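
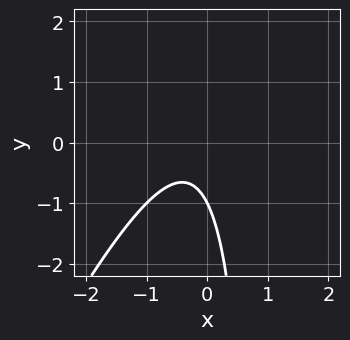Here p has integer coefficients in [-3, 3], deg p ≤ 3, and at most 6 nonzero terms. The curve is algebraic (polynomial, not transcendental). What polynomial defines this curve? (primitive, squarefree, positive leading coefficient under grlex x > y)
2*x^2 - x*y + x + y + 1

The degree is 2 — a generic line meets the curve in up to 2 points.
Observable constraints: it crosses the y-axis at the gridline y = -1; it misses every integer gridline on the x-axis.
Assembling these constraints gives the stated polynomial.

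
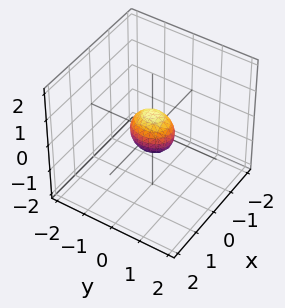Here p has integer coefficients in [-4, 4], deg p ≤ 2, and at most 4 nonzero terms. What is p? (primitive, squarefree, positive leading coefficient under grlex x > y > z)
deg p = 2. A closed, bounded, convex surface; a quadric.
Symmetries: it's symmetric under x → −x, forcing even powers of x; it's symmetric under y → −y, forcing even powers of y; mirror symmetry z ↦ −z ⇒ only even powers of z.
Solving for integer coefficients yields p as stated.

3*x^2 + 2*y^2 + 2*z^2 - 1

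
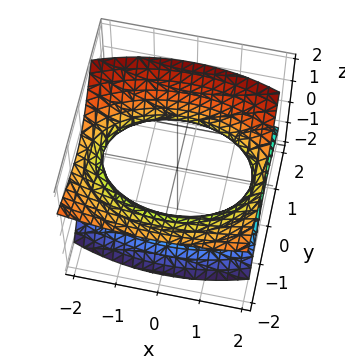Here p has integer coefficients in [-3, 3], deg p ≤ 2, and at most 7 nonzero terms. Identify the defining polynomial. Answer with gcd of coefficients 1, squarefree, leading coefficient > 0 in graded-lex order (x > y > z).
1. deg p = 2.
2. Observable constraints: no z-intercept at any integer in the box.
3. Assembling these constraints gives the stated polynomial.

x^2 + 2*y^2 + 3*y*z - 3*z^2 - 3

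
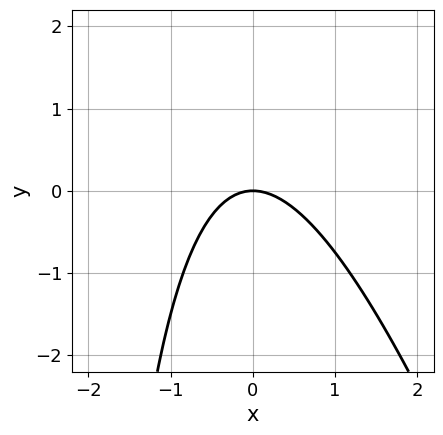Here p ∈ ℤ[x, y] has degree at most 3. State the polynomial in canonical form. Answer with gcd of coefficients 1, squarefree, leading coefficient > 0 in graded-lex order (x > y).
1. deg p = 2.
2. Against the integer gridlines: one y-axis crossing is at y = 0; it crosses the x-axis at the gridline x = 0.
3. These observations pin down the coefficients.

3*x^2 + x*y + 3*y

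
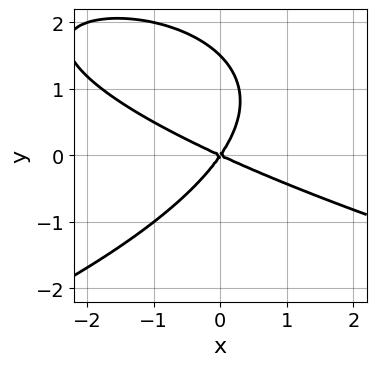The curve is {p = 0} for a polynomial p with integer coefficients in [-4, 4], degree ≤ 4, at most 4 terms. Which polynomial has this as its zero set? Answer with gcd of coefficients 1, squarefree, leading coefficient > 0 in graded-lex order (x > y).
First, degree: no degree-2 curve has this shape, so deg p = 3.
Then, against the integer gridlines: it crosses the x-axis at the gridline x = 0; it crosses the y-axis at the gridline y = 0.
Finally, fitting integer coefficients to these (and the overall shape) gives p.

2*y^3 + 2*x^2 + 3*x*y - 3*y^2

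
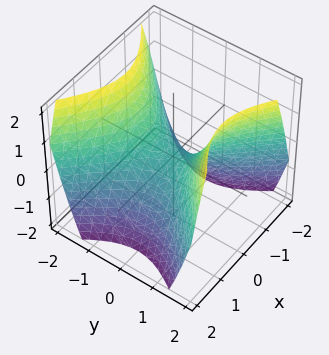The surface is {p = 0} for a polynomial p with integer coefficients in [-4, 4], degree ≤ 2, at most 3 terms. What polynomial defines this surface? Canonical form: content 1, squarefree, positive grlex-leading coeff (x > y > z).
deg p = 2. A hyperbolic paraboloid; a quadric.
Symmetries: the y ↦ −y reflection is a symmetry, so y appears only in even powers; the x ↦ −x reflection is a symmetry, so x appears only in even powers.
Checking where it meets the axes: it crosses the x-axis at the gridline x = 0; it meets the z-axis at z = 0 (among the integer gridlines); one y-axis crossing is at y = 0.
Solving for integer coefficients yields p as stated.

x^2 - y^2 + z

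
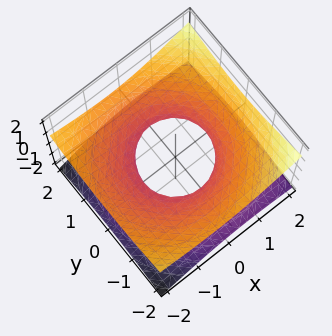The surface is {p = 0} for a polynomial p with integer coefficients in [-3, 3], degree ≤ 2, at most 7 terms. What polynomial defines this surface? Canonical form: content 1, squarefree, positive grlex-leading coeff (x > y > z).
x^2 + x*z + y^2 - 3*z^2 - 1

(a) deg p = 2.
(b) Reading off the gridlines: the x-axis gridline crossings are at x ∈ {-1, 1}; among the integer gridlines, it crosses the y-axis at y ∈ {-1, 1}; the surface avoids every integer z-axis point in the box.
(c) Solving for integer coefficients yields p as stated.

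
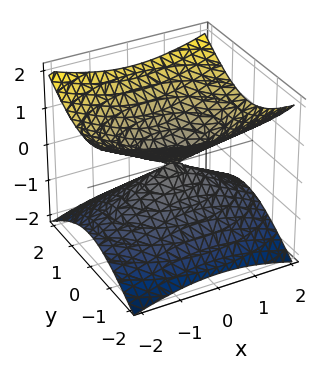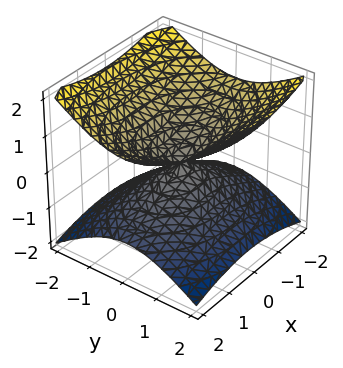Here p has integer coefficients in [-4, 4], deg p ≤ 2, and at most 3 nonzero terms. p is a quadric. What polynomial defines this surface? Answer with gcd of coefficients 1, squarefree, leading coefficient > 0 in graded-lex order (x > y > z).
(a) The degree is 2 — a double cone through the origin; a quadric.
(b) Symmetries: mirror symmetry x ↦ −x ⇒ only even powers of x; the z ↦ −z reflection is a symmetry, so z appears only in even powers; the y ↦ −y reflection is a symmetry, so y appears only in even powers.
(c) Observable constraints: one x-axis crossing is at x = 0; it meets the z-axis at z = 0 (among the integer gridlines); one y-axis crossing is at y = 0.
(d) Assembling these constraints gives the stated polynomial.

x^2 + 2*y^2 - 3*z^2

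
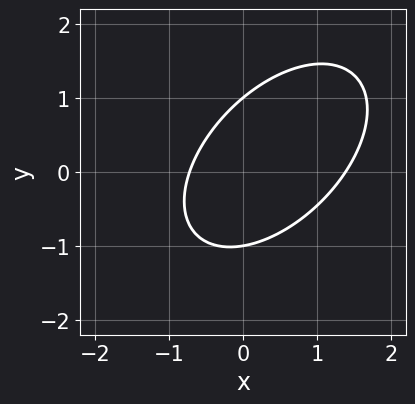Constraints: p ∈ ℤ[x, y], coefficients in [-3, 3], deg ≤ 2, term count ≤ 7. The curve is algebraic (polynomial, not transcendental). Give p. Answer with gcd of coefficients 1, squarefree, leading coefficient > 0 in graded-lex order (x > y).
3*x^2 - 3*x*y + 3*y^2 - 2*x - 3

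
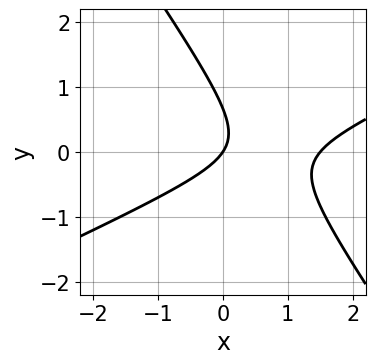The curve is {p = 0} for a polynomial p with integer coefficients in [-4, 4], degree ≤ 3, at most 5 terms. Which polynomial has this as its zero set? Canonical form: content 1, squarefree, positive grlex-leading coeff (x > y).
2*x^2 - 3*x*y - 3*y^2 - 3*x + 2*y

(a) The degree is 2 — no degree-1 curve has this shape.
(b) Against the integer gridlines: it crosses the y-axis at the gridline y = 0; it crosses the x-axis at the gridline x = 0.
(c) Solving for integer coefficients yields p as stated.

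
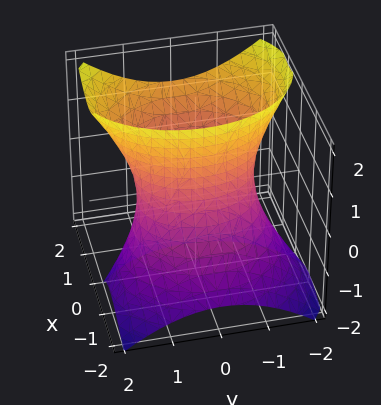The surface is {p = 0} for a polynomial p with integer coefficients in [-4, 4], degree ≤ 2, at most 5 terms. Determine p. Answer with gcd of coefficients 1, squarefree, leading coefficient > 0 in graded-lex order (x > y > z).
First, the degree is 2 — a generic line meets the surface in up to 2 points.
Next, observable constraints: it misses every integer gridline on the z-axis; the x-axis gridline crossings are at x ∈ {-1, 1}.
Finally, assembling these constraints gives the stated polynomial.

3*x^2 - 3*x*z + 2*y^2 - z^2 - 3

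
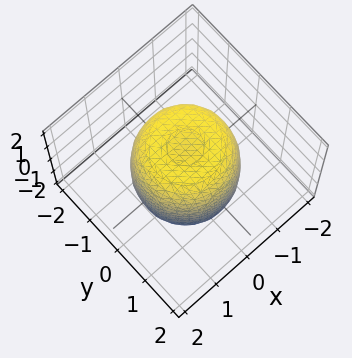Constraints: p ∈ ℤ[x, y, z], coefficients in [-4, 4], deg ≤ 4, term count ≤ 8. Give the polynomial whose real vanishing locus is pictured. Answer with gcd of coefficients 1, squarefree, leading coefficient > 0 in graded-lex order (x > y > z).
The degree is 4 — a generic line meets the surface in up to 4 points.
Symmetries: rotational symmetry about the z-axis ⇒ p depends on x, y only through x² + y².
Against the integer gridlines: a circular section at z = 1 has radius between 1 and 2.
Matching integer coefficients to the picture gives p.

2*x^4 + 4*x^2*y^2 + 2*y^4 - 2*x^2 - 2*y^2 + z^2 - 2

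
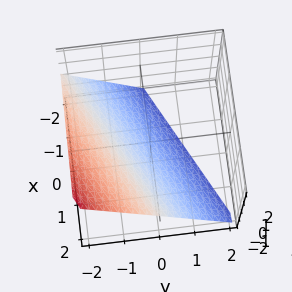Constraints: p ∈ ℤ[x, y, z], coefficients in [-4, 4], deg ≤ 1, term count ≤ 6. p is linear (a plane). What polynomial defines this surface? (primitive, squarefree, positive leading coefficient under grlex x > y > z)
x - 2*y - 2*z - 2

1. The degree is 1 — the surface is flat (a plane).
2. Observable constraints: one x-axis crossing is at x = 2; one y-axis crossing is at y = -1.
3. Fitting integer coefficients to these (and the overall shape) gives p. Check: (0, 0, -1) on the z-axis lies on the surface, and p(0, 0, -1) = 0. ✓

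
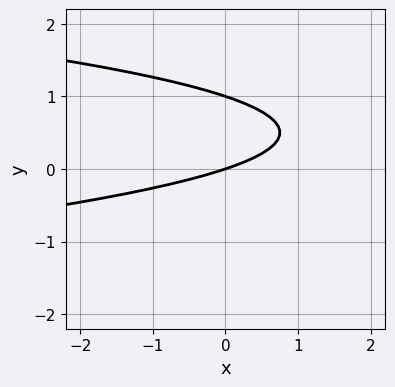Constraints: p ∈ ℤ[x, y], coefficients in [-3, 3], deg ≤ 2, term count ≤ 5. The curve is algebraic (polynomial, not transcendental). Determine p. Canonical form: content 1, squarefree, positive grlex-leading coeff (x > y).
3*y^2 + x - 3*y

1. Degree: a generic line meets the curve in up to 2 points, so deg p = 2.
2. Reading off the gridlines: the y-axis gridline crossings are at y ∈ {0, 1}; it crosses the x-axis at the gridline x = 0.
3. Together with the visible shape, these determine p as stated.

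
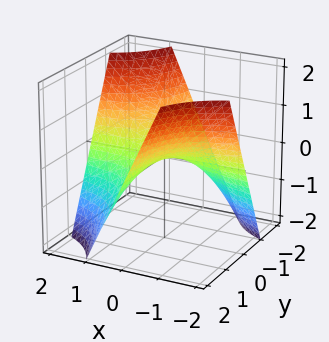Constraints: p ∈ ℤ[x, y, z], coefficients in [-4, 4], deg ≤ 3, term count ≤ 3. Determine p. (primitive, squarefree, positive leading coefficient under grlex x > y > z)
The degree is 2 — a hyperbolic paraboloid; a quadric.
Against the integer gridlines: the visible x-axis segment lies entirely on the surface; every point of the y-axis in the box is on the surface.
Putting this together gives p.

x*y + z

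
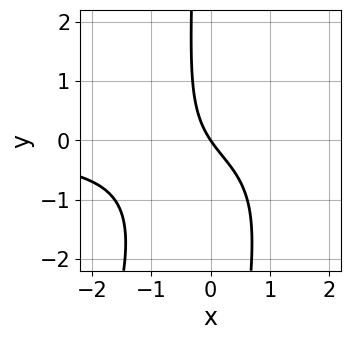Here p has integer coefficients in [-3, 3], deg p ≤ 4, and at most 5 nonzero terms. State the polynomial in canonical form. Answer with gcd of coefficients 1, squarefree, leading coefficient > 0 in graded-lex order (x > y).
2*x^2*y - x*y^2 - 2*x*y - 3*x - 2*y

(a) deg p = 3. A generic line meets the curve in up to 3 points.
(b) Checking where it meets the axes: it crosses the x-axis at the gridline x = 0; one y-axis crossing is at y = 0.
(c) Fitting integer coefficients to these (and the overall shape) gives p.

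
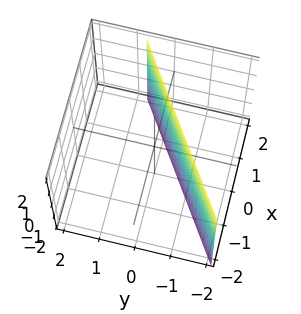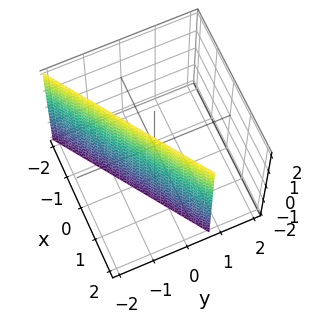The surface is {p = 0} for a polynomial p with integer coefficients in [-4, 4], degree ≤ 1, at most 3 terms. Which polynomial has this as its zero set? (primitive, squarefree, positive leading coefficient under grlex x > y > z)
1. The degree is 1 — every cross-section is a straight line — this is a plane.
2. Observable constraints: it crosses the x-axis at the gridline x = 1; no z-intercept at any integer in the box.
3. The integer polynomial consistent with all of this is the stated p.

2*x - 3*y - 2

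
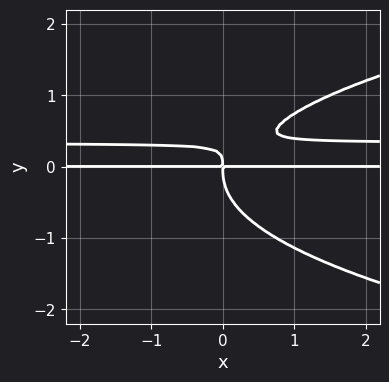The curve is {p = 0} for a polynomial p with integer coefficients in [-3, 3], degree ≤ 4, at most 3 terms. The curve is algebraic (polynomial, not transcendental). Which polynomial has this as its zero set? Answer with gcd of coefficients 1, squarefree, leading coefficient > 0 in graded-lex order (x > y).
3*y^4 - 3*x*y^2 + x*y

The degree is 4 — the shape is more complex than any degree-3 curve.
From the axis intercepts and sections: the visible x-axis segment lies entirely on the curve.
These observations pin down the coefficients.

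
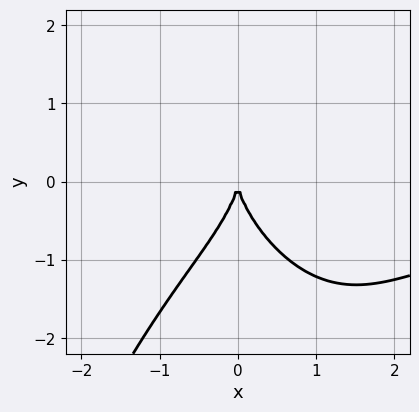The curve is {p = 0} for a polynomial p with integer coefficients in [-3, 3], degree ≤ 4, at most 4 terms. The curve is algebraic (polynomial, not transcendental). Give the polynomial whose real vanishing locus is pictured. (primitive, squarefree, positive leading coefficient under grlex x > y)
1. deg p = 4. The shape is more complex than any degree-3 curve.
2. Reading off the gridlines: it crosses the y-axis at the gridline y = 0; one x-axis crossing is at x = 0.
3. Matching integer coefficients to the picture gives p.

x^3*y + y^3 + 3*x^2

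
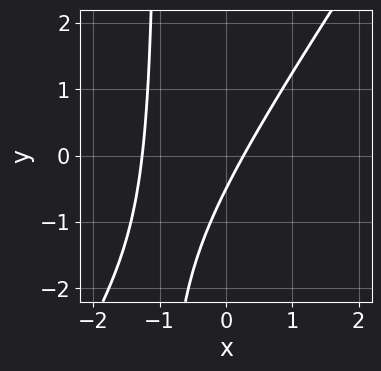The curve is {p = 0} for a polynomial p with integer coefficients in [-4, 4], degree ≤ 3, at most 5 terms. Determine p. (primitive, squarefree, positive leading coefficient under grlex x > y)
1. deg p = 2. No degree-1 curve has this shape.
2. Putting this together gives p.

3*x^2 - 2*x*y + 3*x - 2*y - 1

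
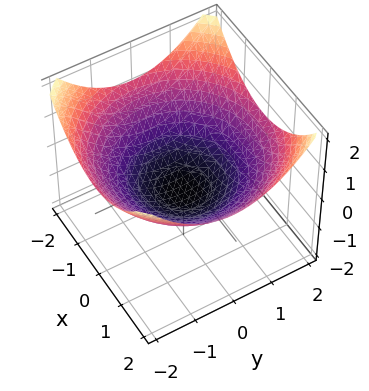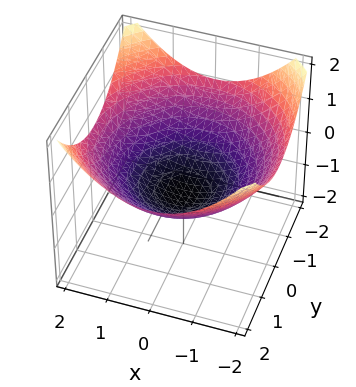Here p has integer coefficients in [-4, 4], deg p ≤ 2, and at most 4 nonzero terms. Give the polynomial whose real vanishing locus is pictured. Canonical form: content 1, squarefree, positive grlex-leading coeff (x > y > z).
x^2 + y^2 - 3*z - 2

1. deg p = 2. A generic line meets the surface in up to 2 points.
2. Symmetries: rotational symmetry about the z-axis ⇒ p depends on x, y only through x² + y².
3. Against the integer gridlines: a circular section at z = 0 has radius between 1 and 2.
4. Matching integer coefficients to the picture gives p.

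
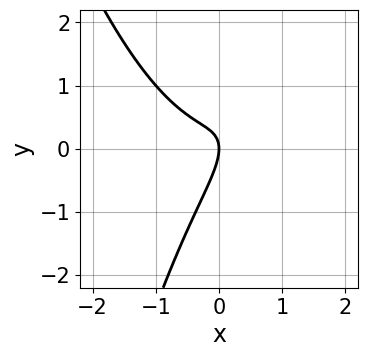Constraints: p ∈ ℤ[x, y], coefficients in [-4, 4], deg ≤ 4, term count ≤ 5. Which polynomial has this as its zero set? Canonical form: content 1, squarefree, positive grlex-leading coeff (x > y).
3*x^3 - 3*x*y + 2*y^2 + 2*x

1. deg p = 3. The shape is more complex than any degree-2 curve.
2. Observable constraints: it meets the y-axis at y = 0 (among the integer gridlines); it crosses the x-axis at the gridline x = 0.
3. Solving for integer coefficients yields p as stated.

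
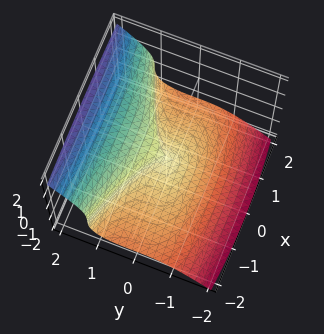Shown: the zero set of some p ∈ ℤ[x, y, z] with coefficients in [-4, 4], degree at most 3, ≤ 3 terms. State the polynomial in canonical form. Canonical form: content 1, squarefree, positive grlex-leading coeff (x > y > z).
3*y^3 - 3*z^3 - x^2

First, degree: a generic line meets the surface in up to 3 points, so deg p = 3.
Then, from the axis intercepts and sections: one x-axis crossing is at x = 0; it meets the z-axis at z = 0 (among the integer gridlines); it meets the y-axis at y = 0 (among the integer gridlines).
Finally, these observations pin down the coefficients.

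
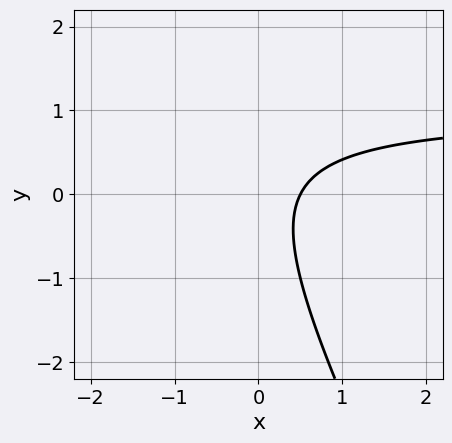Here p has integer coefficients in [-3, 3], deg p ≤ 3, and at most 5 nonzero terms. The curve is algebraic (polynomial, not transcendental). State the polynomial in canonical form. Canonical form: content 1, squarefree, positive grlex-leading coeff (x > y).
2*x*y + y^2 - 2*x + 1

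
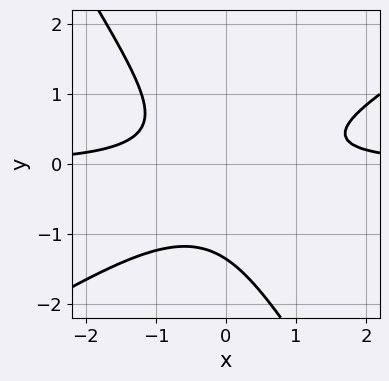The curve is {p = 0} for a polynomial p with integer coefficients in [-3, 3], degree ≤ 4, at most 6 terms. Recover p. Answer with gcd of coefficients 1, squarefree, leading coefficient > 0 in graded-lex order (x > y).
3*x^2*y - 3*x*y^2 - 3*y^3 - 3*y^2 - 2

(a) Degree: a generic line meets the curve in up to 3 points, so deg p = 3.
(b) Against the integer gridlines: no x-intercept at any integer in the box.
(c) The integer polynomial consistent with all of this is the stated p.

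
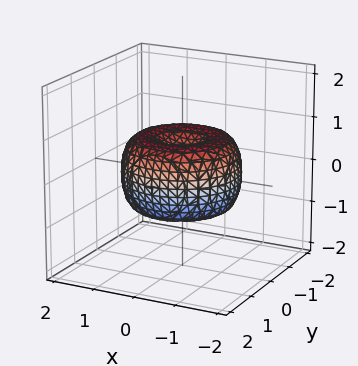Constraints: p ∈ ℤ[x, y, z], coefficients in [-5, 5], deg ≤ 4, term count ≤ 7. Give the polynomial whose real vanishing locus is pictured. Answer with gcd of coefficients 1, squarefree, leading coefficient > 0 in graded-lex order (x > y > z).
1. Degree: the shape is more complex than any degree-3 surface, so deg p = 4.
2. By symmetry, the surface is invariant under rotation about z: p = q(x² + y², z).
3. Checking where it meets the axes: a circular section at z = 0 has radius between 1 and 2.
4. Matching integer coefficients to the picture gives p.

2*x^4 + 4*x^2*y^2 + 2*y^4 - 3*x^2 - 3*y^2 + 3*z^2 - 1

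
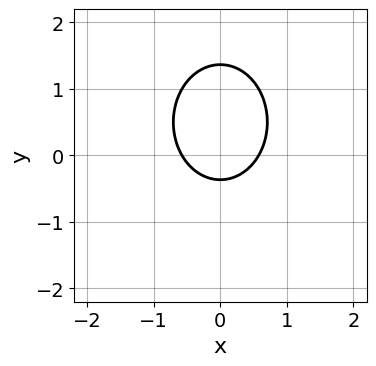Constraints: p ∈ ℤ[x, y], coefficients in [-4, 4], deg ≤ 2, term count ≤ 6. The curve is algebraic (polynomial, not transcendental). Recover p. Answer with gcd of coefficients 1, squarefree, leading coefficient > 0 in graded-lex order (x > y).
3*x^2 + 2*y^2 - 2*y - 1

First, deg p = 2. The shape is more complex than any degree-1 curve.
Then, symmetries: the x ↦ −x reflection is a symmetry, so x appears only in even powers.
Finally, assembling these constraints gives the stated polynomial.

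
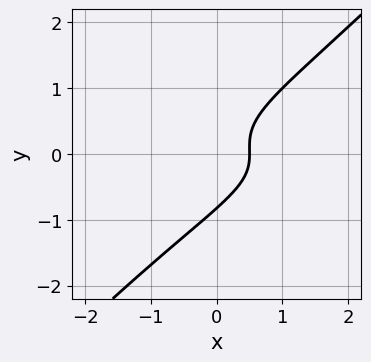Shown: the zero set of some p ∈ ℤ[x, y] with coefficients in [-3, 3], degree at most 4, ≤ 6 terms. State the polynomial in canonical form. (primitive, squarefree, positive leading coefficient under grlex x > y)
First, degree: a generic line meets the curve in up to 3 points, so deg p = 3.
Finally, putting this together gives p.

3*x*y^2 - 3*y^3 - y^2 + 2*x - 1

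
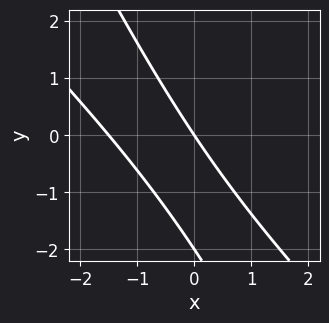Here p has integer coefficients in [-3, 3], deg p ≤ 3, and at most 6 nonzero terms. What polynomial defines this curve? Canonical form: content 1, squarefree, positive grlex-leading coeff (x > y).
First, deg p = 2.
Next, against the integer gridlines: it meets the x-axis at x = 0 (among the integer gridlines); among the integer gridlines, it crosses the y-axis at y ∈ {-2, 0}.
Finally, fitting integer coefficients to these (and the overall shape) gives p.

2*x^2 + 3*x*y + y^2 + 3*x + 2*y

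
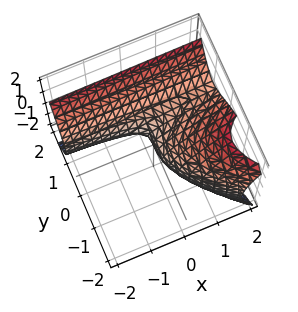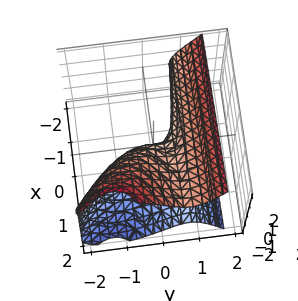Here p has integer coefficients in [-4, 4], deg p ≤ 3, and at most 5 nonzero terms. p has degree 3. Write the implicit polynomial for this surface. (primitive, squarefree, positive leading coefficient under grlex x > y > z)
deg p = 3.
Observable constraints: it crosses the x-axis at the gridline x = 0; it crosses the y-axis at the gridline y = 0; it meets the z-axis at z = 0 (among the integer gridlines).
These observations pin down the coefficients.

x*y^2 + 2*y^3 - 3*x*y - 2*z^2 + 2*x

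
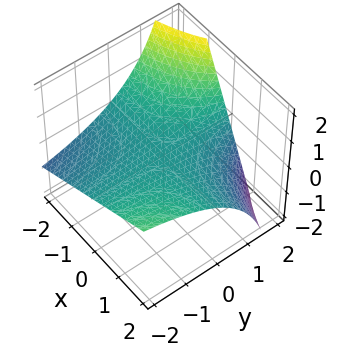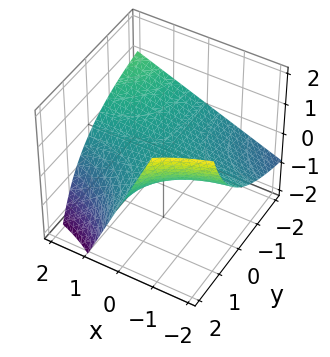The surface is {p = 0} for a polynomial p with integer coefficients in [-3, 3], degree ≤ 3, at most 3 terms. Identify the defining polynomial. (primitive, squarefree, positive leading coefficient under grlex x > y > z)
x*y - y*z + 3*z

First, the degree is 2 — the shape is more complex than any degree-1 surface.
Then, against the integer gridlines: one z-axis crossing is at z = 0; the visible y-axis segment lies entirely on the surface; the visible x-axis segment lies entirely on the surface.
Finally, fitting integer coefficients to these (and the overall shape) gives p.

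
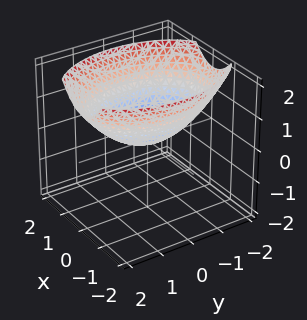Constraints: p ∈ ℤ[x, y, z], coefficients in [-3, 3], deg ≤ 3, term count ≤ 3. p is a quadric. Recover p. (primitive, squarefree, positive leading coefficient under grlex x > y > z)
First, the degree is 2 — a paraboloid; a quadric.
Then, symmetries: mirror symmetry x ↦ −x ⇒ only even powers of x; it's symmetric under y → −y, forcing even powers of y.
Next, from the axis intercepts and sections: it crosses the z-axis at the gridline z = 0; one x-axis crossing is at x = 0; it meets the y-axis at y = 0 (among the integer gridlines).
Finally, assembling these constraints gives the stated polynomial.

2*x^2 + y^2 - 3*z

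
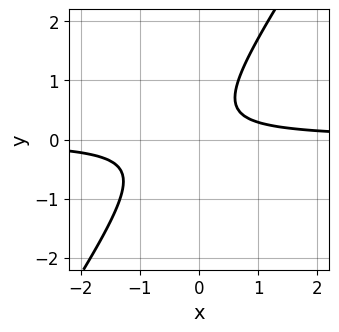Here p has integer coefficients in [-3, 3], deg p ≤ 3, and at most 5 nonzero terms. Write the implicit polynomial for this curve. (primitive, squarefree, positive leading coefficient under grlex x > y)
3*x*y - 2*y^2 + y - 1

1. deg p = 2. No degree-1 curve has this shape.
2. From the visible intercepts: it misses every integer gridline on the x-axis; it misses every integer gridline on the y-axis.
3. Putting this together gives p.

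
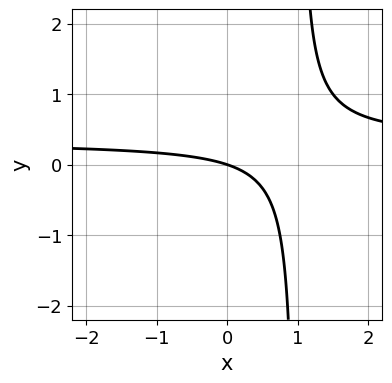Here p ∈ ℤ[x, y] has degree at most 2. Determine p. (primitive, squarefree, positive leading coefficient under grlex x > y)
3*x*y - x - 3*y

First, deg p = 2. A generic line meets the curve in up to 2 points.
Then, from the axis intercepts and sections: it meets the y-axis at y = 0 (among the integer gridlines); it meets the x-axis at x = 0 (among the integer gridlines).
Finally, these observations pin down the coefficients.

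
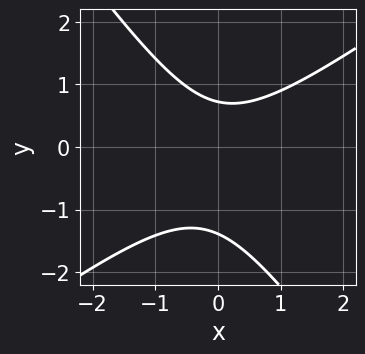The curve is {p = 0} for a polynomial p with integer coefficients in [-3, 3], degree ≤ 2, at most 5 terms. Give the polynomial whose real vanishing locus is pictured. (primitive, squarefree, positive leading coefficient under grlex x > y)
3*x^2 - 2*x*y - 3*y^2 - 2*y + 3

1. The degree is 2 — the shape is more complex than any degree-1 curve.
2. From the visible intercepts: it misses every integer gridline on the x-axis.
3. Together with the visible shape, these determine p as stated.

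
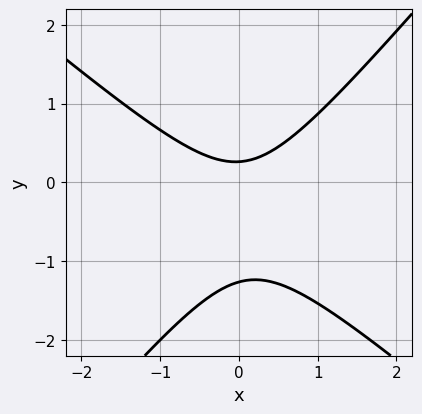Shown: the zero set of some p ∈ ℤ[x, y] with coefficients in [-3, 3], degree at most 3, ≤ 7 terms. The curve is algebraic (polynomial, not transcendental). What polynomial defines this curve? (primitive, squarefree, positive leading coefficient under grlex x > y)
1. The degree is 2 — a generic line meets the curve in up to 2 points.
2. From the visible intercepts: no x-intercept at any integer in the box.
3. Assembling these constraints gives the stated polynomial.

3*x^2 + x*y - 3*y^2 - 3*y + 1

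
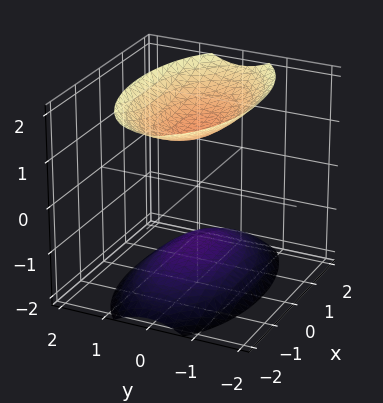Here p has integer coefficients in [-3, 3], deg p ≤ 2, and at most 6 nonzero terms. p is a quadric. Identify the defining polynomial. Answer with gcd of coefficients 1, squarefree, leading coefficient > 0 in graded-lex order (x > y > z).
x^2 + 3*y^2 - 2*z^2 + 3

1. I count 2 distinct pieces.
2. deg p = 2.
3. Symmetries: the z ↦ −z reflection is a symmetry, so z appears only in even powers; it's symmetric under y → −y, forcing even powers of y; the x ↦ −x reflection is a symmetry, so x appears only in even powers.
4. Observable constraints: no y-intercept at any integer in the box; no x-intercept at any integer in the box.
5. Matching integer coefficients to the picture gives p.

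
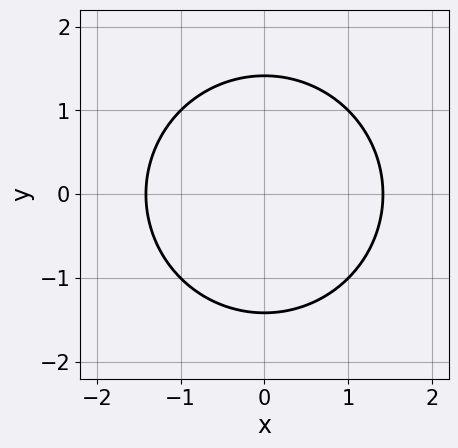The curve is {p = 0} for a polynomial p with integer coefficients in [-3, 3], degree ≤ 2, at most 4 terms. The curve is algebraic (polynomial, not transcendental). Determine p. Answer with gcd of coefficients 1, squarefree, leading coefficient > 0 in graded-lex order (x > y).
x^2 + y^2 - 2

1. Degree: a generic line meets the curve in up to 2 points, so deg p = 2.
2. Symmetries: the y ↦ −y reflection is a symmetry, so y appears only in even powers; it's symmetric under x → −x, forcing even powers of x.
3. Solving for integer coefficients yields p as stated.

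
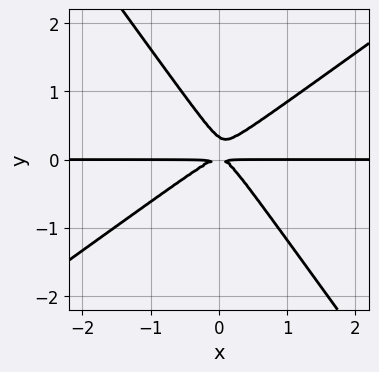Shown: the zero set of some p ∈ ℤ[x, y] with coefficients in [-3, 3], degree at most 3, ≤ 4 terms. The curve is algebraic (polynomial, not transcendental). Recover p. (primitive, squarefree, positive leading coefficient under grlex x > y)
3*x^2*y - 2*x*y^2 - 3*y^3 + y^2

(a) Degree: the shape is more complex than any degree-2 curve, so deg p = 3.
(b) Observable constraints: the visible x-axis segment lies entirely on the curve.
(c) Fitting integer coefficients to these (and the overall shape) gives p.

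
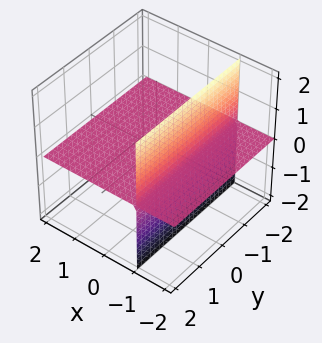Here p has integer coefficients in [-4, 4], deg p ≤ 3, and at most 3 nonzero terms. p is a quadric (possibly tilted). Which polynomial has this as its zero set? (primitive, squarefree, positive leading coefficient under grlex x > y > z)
1. The picture has 2 separate pieces.
2. The degree is 2 — a generic line meets the surface in up to 2 points.
3. Observable constraints: every point of the y-axis in the box is on the surface; the visible x-axis segment lies entirely on the surface.
4. Solving for integer coefficients yields p as stated.

x*z + z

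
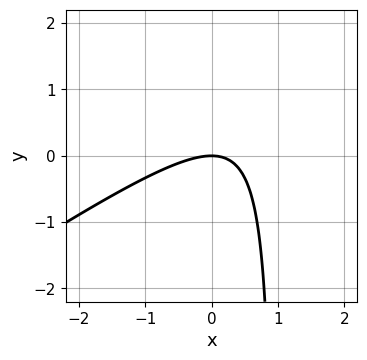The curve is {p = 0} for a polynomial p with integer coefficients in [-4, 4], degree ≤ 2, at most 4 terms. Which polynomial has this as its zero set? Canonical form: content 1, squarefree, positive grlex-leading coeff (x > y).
2*x^2 - 3*x*y + 3*y

1. The degree is 2 — no degree-1 curve has this shape.
2. Reading off the gridlines: it crosses the x-axis at the gridline x = 0; it meets the y-axis at y = 0 (among the integer gridlines).
3. Together with the visible shape, these determine p as stated.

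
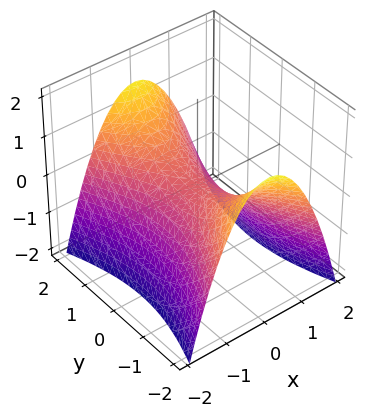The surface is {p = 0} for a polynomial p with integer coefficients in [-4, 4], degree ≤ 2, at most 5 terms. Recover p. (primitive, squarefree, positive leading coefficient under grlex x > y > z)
3*x^2 - y^2 + 3*z

1. deg p = 2. A hyperbolic paraboloid; a quadric.
2. Symmetries: mirror symmetry y ↦ −y ⇒ only even powers of y; mirror symmetry x ↦ −x ⇒ only even powers of x.
3. From the visible intercepts: it crosses the y-axis at the gridline y = 0; it meets the x-axis at x = 0 (among the integer gridlines); it crosses the z-axis at the gridline z = 0.
4. The integer polynomial consistent with all of this is the stated p.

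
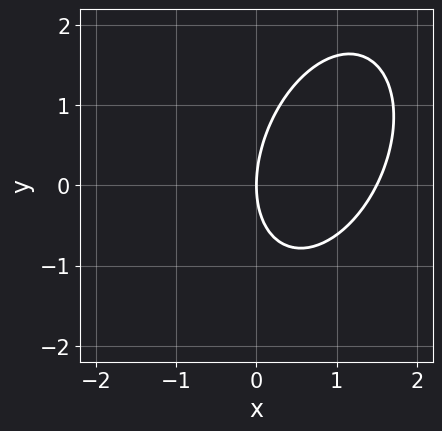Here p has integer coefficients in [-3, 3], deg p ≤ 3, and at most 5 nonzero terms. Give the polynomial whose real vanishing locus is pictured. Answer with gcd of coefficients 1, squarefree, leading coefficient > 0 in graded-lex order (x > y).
2*x^2 - x*y + y^2 - 3*x

(a) Degree: a generic line meets the curve in up to 2 points, so deg p = 2.
(b) Against the integer gridlines: it crosses the x-axis at the gridline x = 0; it meets the y-axis at y = 0 (among the integer gridlines).
(c) Matching integer coefficients to the picture gives p.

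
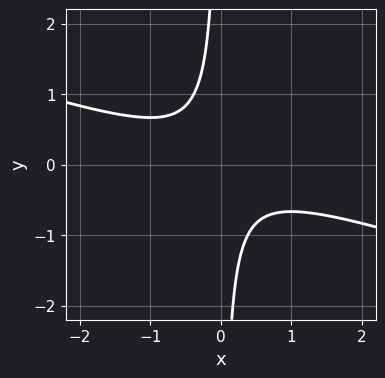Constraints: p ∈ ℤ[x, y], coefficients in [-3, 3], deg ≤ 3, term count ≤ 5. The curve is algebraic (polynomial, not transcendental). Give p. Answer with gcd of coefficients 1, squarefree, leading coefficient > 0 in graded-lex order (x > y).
1. Degree: no degree-1 curve has this shape, so deg p = 2.
2. Against the integer gridlines: the curve avoids every integer x-axis point in the box; the curve avoids every integer y-axis point in the box.
3. The integer polynomial consistent with all of this is the stated p.

x^2 + 3*x*y + 1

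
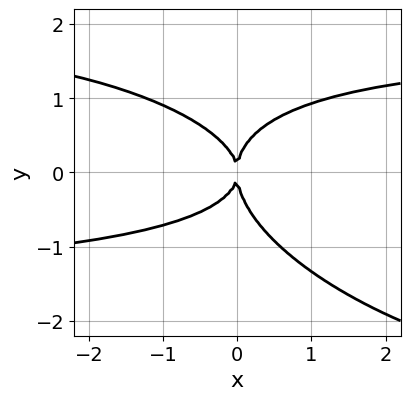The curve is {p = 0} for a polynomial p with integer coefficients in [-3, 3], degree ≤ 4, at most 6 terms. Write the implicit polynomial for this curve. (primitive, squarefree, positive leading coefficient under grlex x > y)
(a) Degree: a generic line meets the curve in up to 4 points, so deg p = 4.
(b) Reading off the gridlines: it meets the x-axis at x = 0 (among the integer gridlines); one y-axis crossing is at y = 0.
(c) Together with the visible shape, these determine p as stated.

x^2*y^2 + 2*x*y^3 + 3*y^4 - 2*x*y^2 - 3*x^2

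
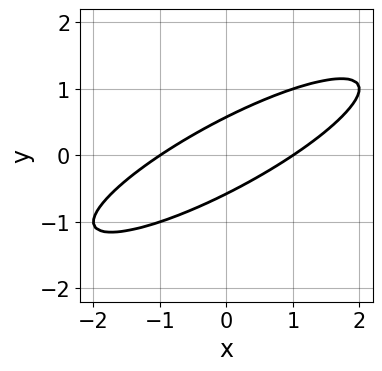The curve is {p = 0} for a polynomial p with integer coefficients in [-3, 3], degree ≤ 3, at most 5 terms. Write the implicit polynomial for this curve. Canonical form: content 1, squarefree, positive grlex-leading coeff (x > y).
First, the degree is 2 — the shape is more complex than any degree-1 curve.
Next, against the integer gridlines: the x-axis gridline crossings are at x ∈ {-1, 1}.
Finally, these observations pin down the coefficients.

x^2 - 3*x*y + 3*y^2 - 1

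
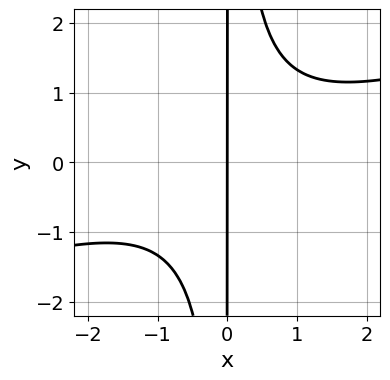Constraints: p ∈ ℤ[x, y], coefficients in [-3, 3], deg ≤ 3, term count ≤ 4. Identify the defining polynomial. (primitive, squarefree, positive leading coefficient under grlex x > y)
x^3 - 3*x^2*y + 3*x

deg p = 3. A generic line meets the curve in up to 3 points.
Against the integer gridlines: every point of the y-axis in the box is on the curve; one x-axis crossing is at x = 0.
Putting this together gives p.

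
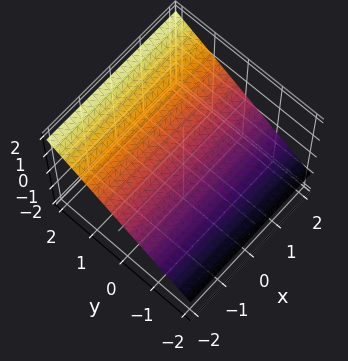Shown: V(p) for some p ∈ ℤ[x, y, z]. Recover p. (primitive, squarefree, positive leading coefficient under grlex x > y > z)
First, deg p = 1.
Then, from the visible intercepts: one y-axis crossing is at y = -1; the surface avoids every integer x-axis point in the box.
Finally, together with the visible shape, these determine p as stated.

2*y - 3*z + 2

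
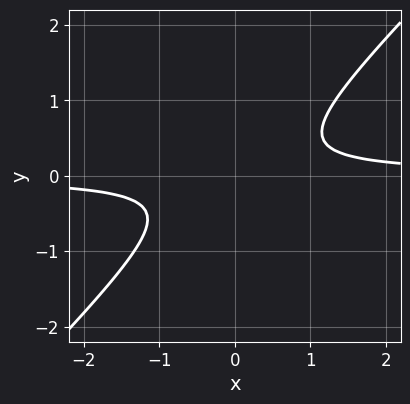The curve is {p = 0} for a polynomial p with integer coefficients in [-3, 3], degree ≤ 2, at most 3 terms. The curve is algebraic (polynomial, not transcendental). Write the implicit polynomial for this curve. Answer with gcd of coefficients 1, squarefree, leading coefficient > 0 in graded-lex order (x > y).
1. The degree is 2 — a generic line meets the curve in up to 2 points.
2. Against the integer gridlines: the curve avoids every integer x-axis point in the box; the curve avoids every integer y-axis point in the box.
3. These observations pin down the coefficients.

3*x*y - 3*y^2 - 1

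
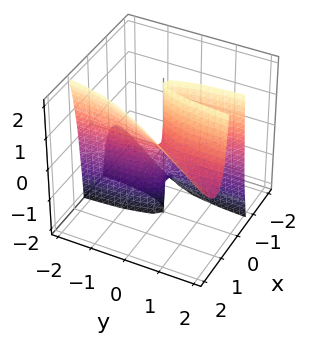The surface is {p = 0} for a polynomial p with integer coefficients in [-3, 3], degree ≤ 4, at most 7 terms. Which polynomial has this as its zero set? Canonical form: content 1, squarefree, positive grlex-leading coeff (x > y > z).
(a) The degree is 3 — the shape is more complex than any degree-2 surface.
(b) Against the integer gridlines: the visible z-axis segment lies entirely on the surface; it crosses the y-axis at the gridline y = 0; one x-axis crossing is at x = 0.
(c) These observations pin down the coefficients.

3*x^3 - 2*x^2*y - 2*x^2*z - x^2 + y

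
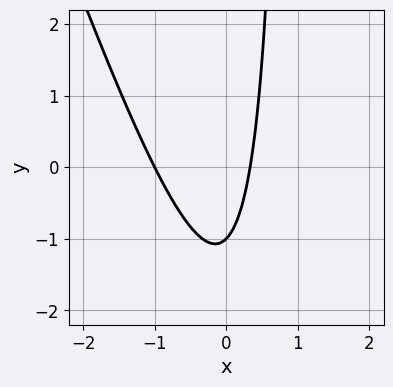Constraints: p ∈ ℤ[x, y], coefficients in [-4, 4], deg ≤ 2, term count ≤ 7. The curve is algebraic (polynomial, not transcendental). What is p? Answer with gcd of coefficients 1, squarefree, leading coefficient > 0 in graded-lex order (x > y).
3*x^2 + x*y + 2*x - y - 1

(a) deg p = 2. A generic line meets the curve in up to 2 points.
(b) Observable constraints: one x-axis crossing is at x = -1; it crosses the y-axis at the gridline y = -1.
(c) Putting this together gives p.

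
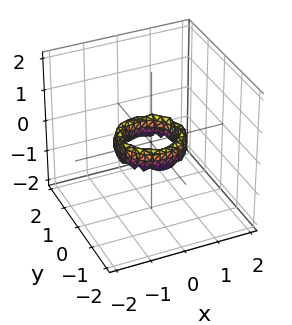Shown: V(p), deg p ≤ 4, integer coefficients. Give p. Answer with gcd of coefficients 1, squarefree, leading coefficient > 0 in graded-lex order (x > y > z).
2*x^4 + 4*x^2*y^2 + 2*y^4 - 3*x^2 - 3*y^2 + z^2 + 1

(a) Degree: no degree-3 surface has this shape, so deg p = 4.
(b) By symmetry, the z-axis is an axis of rotation, so x and y enter only as x² + y².
(c) Against the integer gridlines: the surface avoids every integer z-axis point in the box; among the integer gridlines, it crosses the x-axis at x ∈ {-1, 1}.
(d) These observations pin down the coefficients. Check: (0, 1, 0) on the y-axis lies on the surface, and p(0, 1, 0) = 0. ✓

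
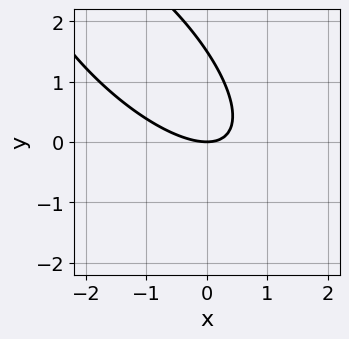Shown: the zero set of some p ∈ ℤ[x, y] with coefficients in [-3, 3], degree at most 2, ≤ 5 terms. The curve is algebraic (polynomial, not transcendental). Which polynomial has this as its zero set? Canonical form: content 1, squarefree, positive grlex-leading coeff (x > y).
2*x^2 + 3*x*y + 2*y^2 - 3*y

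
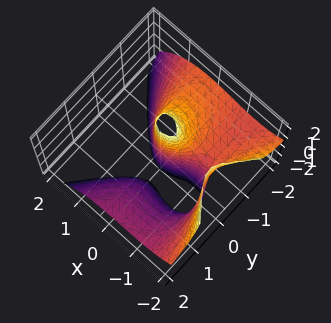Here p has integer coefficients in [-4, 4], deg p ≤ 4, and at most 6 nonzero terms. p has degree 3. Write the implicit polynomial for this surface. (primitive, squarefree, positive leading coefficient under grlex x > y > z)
2*x^3 + 3*y^2*z + 3*x^2 + x*y + 3*y

Degree: no degree-2 surface has this shape, so deg p = 3.
From the axis intercepts and sections: the visible z-axis segment lies entirely on the surface; it crosses the y-axis at the gridline y = 0; one x-axis crossing is at x = 0.
The integer polynomial consistent with all of this is the stated p.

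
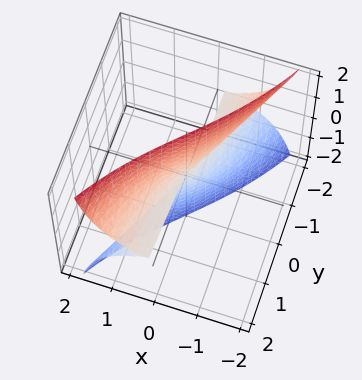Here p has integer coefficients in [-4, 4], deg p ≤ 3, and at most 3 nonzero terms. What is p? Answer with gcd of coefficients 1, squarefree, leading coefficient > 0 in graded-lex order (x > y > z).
First, the degree is 3 — a generic line meets the surface in up to 3 points.
Then, checking where it meets the axes: the visible y-axis segment lies entirely on the surface; every point of the z-axis in the box is on the surface; it meets the x-axis at x = 0 (among the integer gridlines).
Finally, together with the visible shape, these determine p as stated.

x^3 + 3*x*z^2 - 3*y*z^2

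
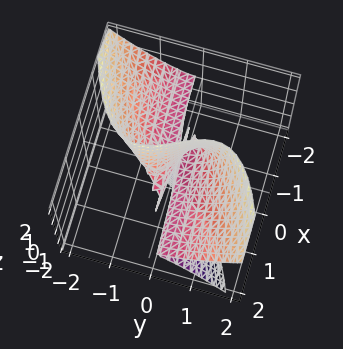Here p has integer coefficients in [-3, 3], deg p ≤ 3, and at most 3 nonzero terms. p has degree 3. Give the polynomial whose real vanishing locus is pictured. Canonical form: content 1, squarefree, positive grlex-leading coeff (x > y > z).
x*z^2 - y^3 + y*z

1. deg p = 3.
2. Checking where it meets the axes: the visible x-axis segment lies entirely on the surface; one y-axis crossing is at y = 0.
3. Assembling these constraints gives the stated polynomial.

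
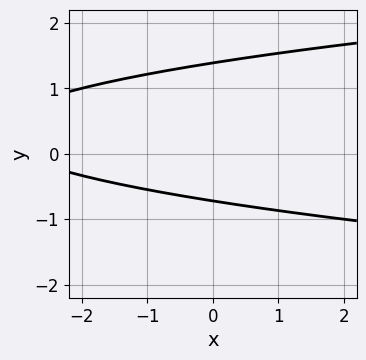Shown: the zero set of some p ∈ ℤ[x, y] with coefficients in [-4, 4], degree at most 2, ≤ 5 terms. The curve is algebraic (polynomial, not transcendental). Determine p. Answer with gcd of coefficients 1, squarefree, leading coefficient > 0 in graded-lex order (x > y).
First, degree: a generic line meets the curve in up to 2 points, so deg p = 2.
Then, reading off the gridlines: it misses every integer gridline on the x-axis.
Finally, assembling these constraints gives the stated polynomial.

3*y^2 - x - 2*y - 3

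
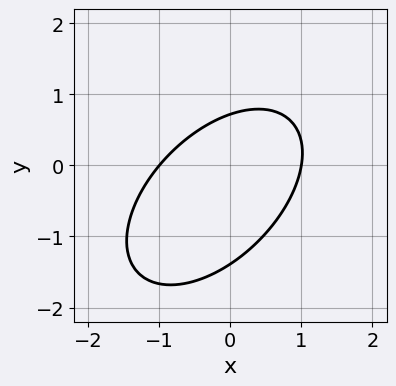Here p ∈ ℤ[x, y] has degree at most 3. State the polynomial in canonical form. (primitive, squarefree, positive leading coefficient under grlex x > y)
3*x^2 - 3*x*y + 3*y^2 + 2*y - 3

First, deg p = 2.
Next, checking where it meets the axes: the x-axis gridline crossings are at x ∈ {-1, 1}.
Finally, the integer polynomial consistent with all of this is the stated p.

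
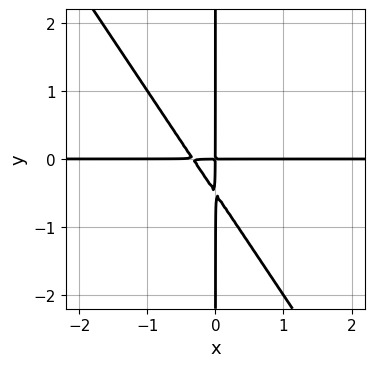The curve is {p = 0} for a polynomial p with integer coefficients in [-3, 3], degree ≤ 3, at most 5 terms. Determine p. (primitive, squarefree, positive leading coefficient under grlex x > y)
3*x^2*y + 2*x*y^2 + x*y

deg p = 3. The shape is more complex than any degree-2 curve.
Observable constraints: every point of the y-axis in the box is on the curve; the visible x-axis segment lies entirely on the curve.
Putting this together gives p.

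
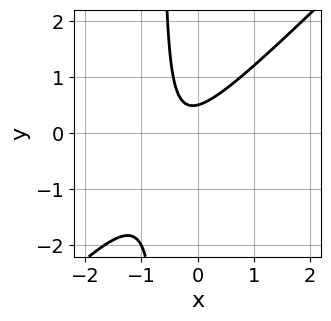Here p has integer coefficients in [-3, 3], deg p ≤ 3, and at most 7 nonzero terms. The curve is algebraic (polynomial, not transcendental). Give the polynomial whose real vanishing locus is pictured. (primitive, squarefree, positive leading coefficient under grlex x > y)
3*x^2 - 3*x*y + 2*x - 2*y + 1

(a) The degree is 2 — a generic line meets the curve in up to 2 points.
(b) Reading off the gridlines: it misses every integer gridline on the x-axis.
(c) Fitting integer coefficients to these (and the overall shape) gives p.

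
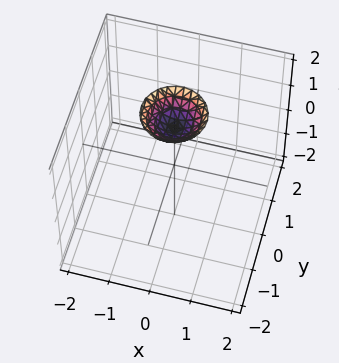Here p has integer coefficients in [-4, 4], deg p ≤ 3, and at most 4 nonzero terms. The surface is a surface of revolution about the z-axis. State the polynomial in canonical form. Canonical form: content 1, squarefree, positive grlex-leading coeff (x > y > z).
First, the degree is 2 — a generic line meets the surface in up to 2 points.
Then, symmetries: the surface is invariant under rotation about z: p = q(x² + y², z).
Next, from the axis intercepts and sections: a circular section at z = 2 has radius between 0 and 1; the surface avoids every integer x-axis point in the box.
Finally, solving for integer coefficients yields p as stated.

2*x^2 + 2*y^2 - 2*z + 3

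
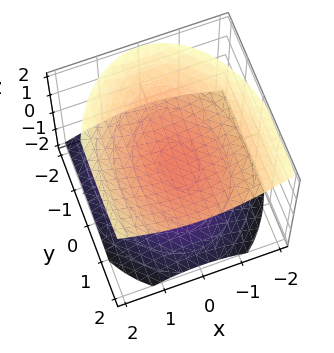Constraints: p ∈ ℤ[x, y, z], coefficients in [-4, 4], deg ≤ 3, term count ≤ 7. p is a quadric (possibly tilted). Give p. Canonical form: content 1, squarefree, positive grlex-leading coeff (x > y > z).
2*x^2 + y^2 - y*z - 3*z^2 + 3

First, there are 2 components. They look like related sheets of one shape, so recover p as a whole.
Next, degree: no degree-1 surface has this shape, so deg p = 2.
Next, checking where it meets the axes: among the integer gridlines, it crosses the z-axis at z ∈ {-1, 1}; no y-intercept at any integer in the box.
Finally, assembling these constraints gives the stated polynomial.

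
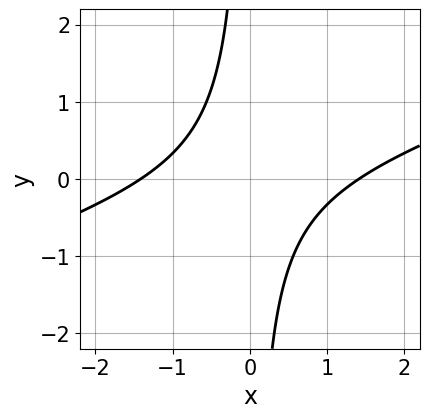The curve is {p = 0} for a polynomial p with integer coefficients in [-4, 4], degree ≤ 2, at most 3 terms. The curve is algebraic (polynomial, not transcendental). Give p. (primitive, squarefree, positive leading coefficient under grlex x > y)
x^2 - 3*x*y - 2

First, degree: no degree-1 curve has this shape, so deg p = 2.
Then, checking where it meets the axes: it misses every integer gridline on the y-axis.
Finally, matching integer coefficients to the picture gives p.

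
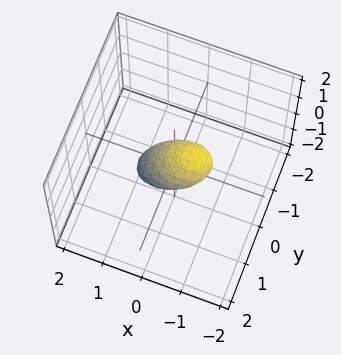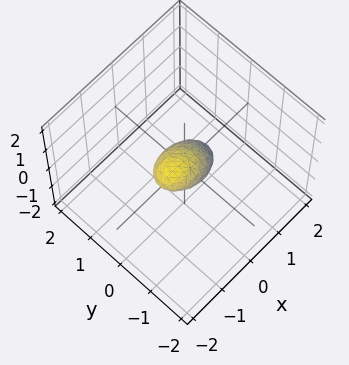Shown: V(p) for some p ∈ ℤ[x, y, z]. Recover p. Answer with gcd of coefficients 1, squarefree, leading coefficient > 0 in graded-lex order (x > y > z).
First, the degree is 2 — a generic line meets the surface in up to 2 points.
Finally, solving for integer coefficients yields p as stated.

2*x^2 + 3*x*z + 3*y^2 + y*z + 3*z^2 - 1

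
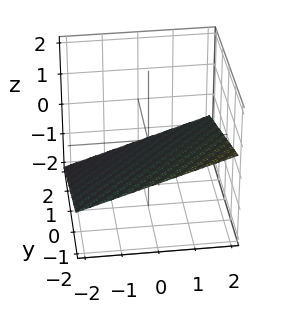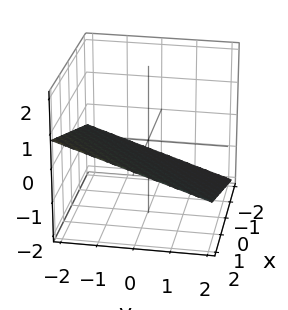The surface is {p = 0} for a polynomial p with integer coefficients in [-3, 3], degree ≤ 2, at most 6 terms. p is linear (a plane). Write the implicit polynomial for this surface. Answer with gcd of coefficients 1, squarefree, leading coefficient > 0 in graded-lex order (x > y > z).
1. The degree is 1 — every cross-section is a straight line — this is a plane.
2. Reading off the gridlines: it meets the x-axis at x = 2 (among the integer gridlines); it meets the y-axis at y = -2 (among the integer gridlines).
3. Fitting integer coefficients to these (and the overall shape) gives p.

x - y - 3*z - 2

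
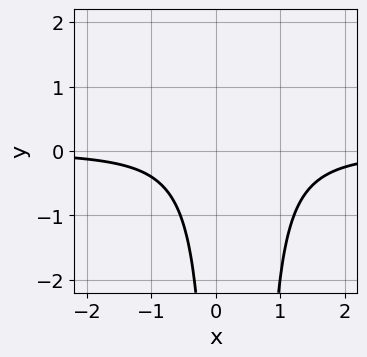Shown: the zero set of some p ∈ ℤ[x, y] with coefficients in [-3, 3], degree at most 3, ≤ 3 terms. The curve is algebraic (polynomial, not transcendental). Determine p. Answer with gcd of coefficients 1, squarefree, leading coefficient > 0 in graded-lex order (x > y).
3*x^2*y - 2*x*y + 2

Degree: a generic line meets the curve in up to 3 points, so deg p = 3.
Against the integer gridlines: it misses every integer gridline on the x-axis; the curve avoids every integer y-axis point in the box.
Fitting integer coefficients to these (and the overall shape) gives p.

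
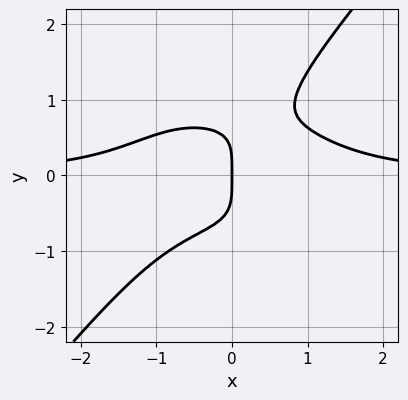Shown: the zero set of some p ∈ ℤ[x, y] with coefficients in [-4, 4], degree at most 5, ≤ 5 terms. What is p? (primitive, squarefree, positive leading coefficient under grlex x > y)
2*x^3*y + x*y^3 - 2*y^4 + 2*x*y^2 - 2*x

deg p = 4. No degree-3 curve has this shape.
From the axis intercepts and sections: it meets the x-axis at x = 0 (among the integer gridlines); it meets the y-axis at y = 0 (among the integer gridlines).
Putting this together gives p.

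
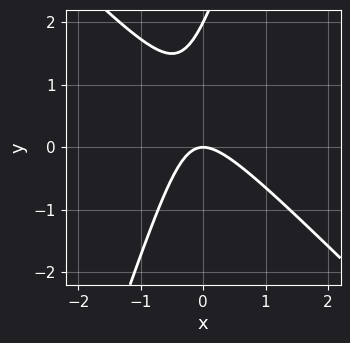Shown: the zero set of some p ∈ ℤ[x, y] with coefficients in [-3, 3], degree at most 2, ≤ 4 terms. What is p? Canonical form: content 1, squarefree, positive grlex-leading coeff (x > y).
3*x^2 + 2*x*y - y^2 + 2*y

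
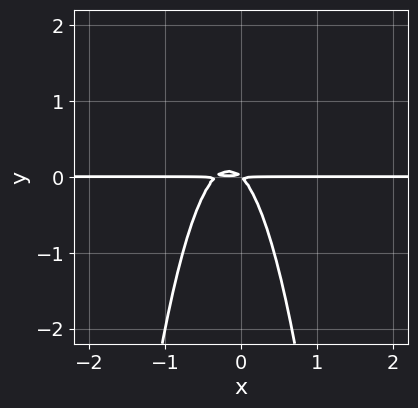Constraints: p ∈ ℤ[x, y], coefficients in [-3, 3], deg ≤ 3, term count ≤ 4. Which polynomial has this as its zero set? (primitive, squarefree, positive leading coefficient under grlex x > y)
1. The degree is 3 — a generic line meets the curve in up to 3 points.
2. Against the integer gridlines: every point of the x-axis in the box is on the curve.
3. Assembling these constraints gives the stated polynomial.

3*x^2*y + x*y + y^2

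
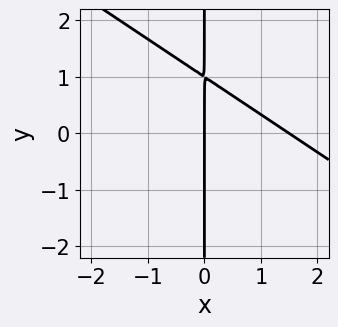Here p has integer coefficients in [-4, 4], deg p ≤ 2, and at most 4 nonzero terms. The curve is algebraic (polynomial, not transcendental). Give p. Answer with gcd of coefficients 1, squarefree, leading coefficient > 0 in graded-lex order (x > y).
2*x^2 + 3*x*y - 3*x

The degree is 2 — no degree-1 curve has this shape.
Against the integer gridlines: the visible y-axis segment lies entirely on the curve; one x-axis crossing is at x = 0.
These observations pin down the coefficients.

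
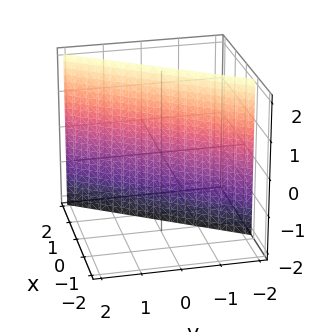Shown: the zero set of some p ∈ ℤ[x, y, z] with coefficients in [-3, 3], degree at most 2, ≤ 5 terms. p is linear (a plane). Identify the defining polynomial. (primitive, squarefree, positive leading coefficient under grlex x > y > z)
1. The degree is 1 — every cross-section is a straight line — this is a plane.
2. Against the integer gridlines: it misses every integer gridline on the z-axis; one y-axis crossing is at y = -1.
3. Matching integer coefficients to the picture gives p.

3*x - 2*y - 2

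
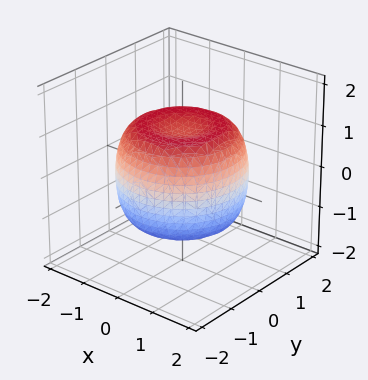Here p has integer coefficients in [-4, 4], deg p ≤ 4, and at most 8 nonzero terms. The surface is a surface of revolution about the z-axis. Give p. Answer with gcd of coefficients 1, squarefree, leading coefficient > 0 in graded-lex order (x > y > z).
(a) Degree: the shape is more complex than any degree-3 surface, so deg p = 4.
(b) Symmetries: rotational symmetry about the z-axis ⇒ p depends on x, y only through x² + y².
(c) From the axis intercepts and sections: the z-axis gridline crossings are at z ∈ {-1, 1}; a circular section at z = -1 has radius between 1 and 2.
(d) Putting this together gives p.

2*x^4 + 4*x^2*y^2 + 2*y^4 - 3*x^2 - 3*y^2 + 3*z^2 - 3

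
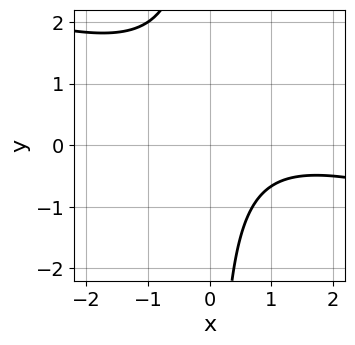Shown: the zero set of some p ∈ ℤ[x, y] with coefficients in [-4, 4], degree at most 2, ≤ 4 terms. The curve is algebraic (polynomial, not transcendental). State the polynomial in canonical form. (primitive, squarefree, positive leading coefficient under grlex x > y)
x^2 + 3*x*y - 2*x + 3

(a) The degree is 2 — the shape is more complex than any degree-1 curve.
(b) Observable constraints: the curve avoids every integer y-axis point in the box; it misses every integer gridline on the x-axis.
(c) Matching integer coefficients to the picture gives p.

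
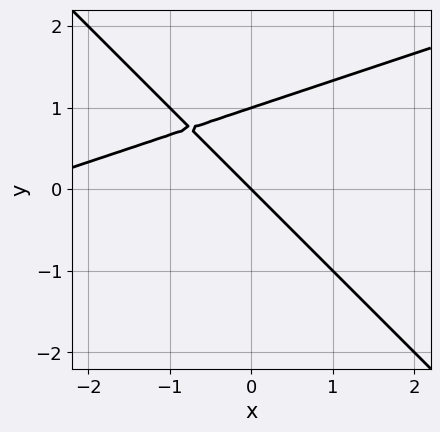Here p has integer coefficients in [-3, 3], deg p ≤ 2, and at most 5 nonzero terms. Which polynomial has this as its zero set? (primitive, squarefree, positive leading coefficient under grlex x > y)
x^2 - 2*x*y - 3*y^2 + 3*x + 3*y

1. Degree: the shape is more complex than any degree-1 curve, so deg p = 2.
2. Against the integer gridlines: it meets the x-axis at x = 0 (among the integer gridlines); among the integer gridlines, it crosses the y-axis at y ∈ {0, 1}.
3. Fitting integer coefficients to these (and the overall shape) gives p.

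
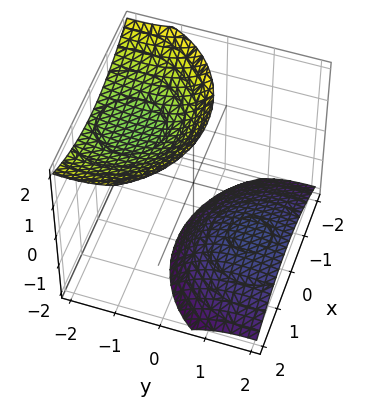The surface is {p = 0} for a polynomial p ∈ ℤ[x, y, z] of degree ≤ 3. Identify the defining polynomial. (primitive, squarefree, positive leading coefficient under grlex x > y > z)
There are 2 components.
deg p = 2.
From the axis intercepts and sections: the surface avoids every integer x-axis point in the box; no y-intercept at any integer in the box.
These observations pin down the coefficients.

x^2 + y^2 + 2*y*z - z^2 + 3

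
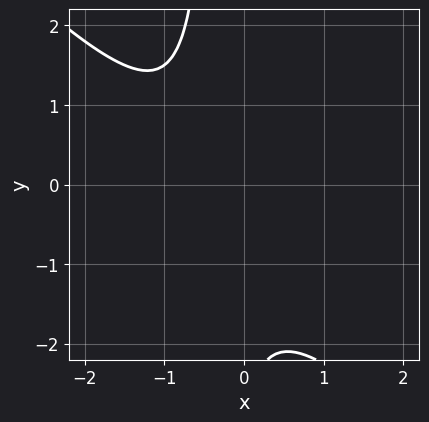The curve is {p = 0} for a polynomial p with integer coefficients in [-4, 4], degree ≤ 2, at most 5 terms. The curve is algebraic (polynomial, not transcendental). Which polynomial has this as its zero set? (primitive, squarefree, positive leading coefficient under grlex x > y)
3*x^2 + 3*x*y + 3*x + y + 3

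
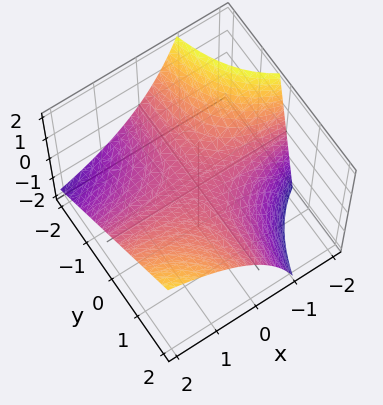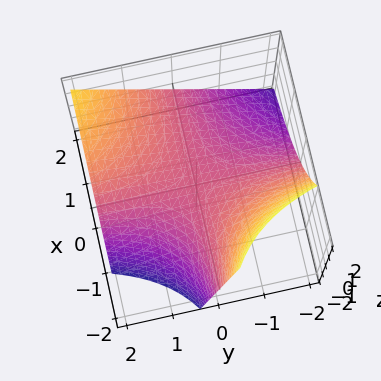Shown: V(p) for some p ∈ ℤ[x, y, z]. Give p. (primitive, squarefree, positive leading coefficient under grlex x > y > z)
1. Degree: a generic line meets the surface in up to 2 points, so deg p = 2.
2. From the axis intercepts and sections: every point of the y-axis in the box is on the surface; the visible x-axis segment lies entirely on the surface.
3. Putting this together gives p.

2*x*y - x*z - 3*z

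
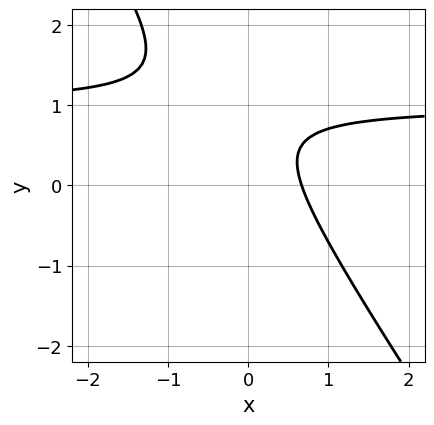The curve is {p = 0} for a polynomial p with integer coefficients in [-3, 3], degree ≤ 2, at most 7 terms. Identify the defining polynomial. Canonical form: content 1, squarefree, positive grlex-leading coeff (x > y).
3*x*y + 2*y^2 - 3*x - 3*y + 2

(a) deg p = 2. No degree-1 curve has this shape.
(b) From the visible intercepts: no y-intercept at any integer in the box.
(c) Fitting integer coefficients to these (and the overall shape) gives p.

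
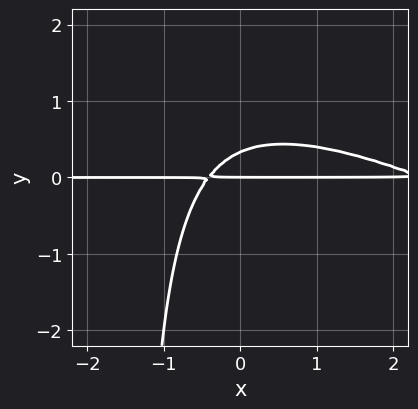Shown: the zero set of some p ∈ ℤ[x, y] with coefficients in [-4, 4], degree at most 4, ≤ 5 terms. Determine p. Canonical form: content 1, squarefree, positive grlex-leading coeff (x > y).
x^2*y + 2*x*y^2 - 2*x*y + 3*y^2 - y

1. The degree is 3 — a generic line meets the curve in up to 3 points.
2. Observable constraints: it meets the y-axis at y = 0 (among the integer gridlines); the visible x-axis segment lies entirely on the curve.
3. The integer polynomial consistent with all of this is the stated p.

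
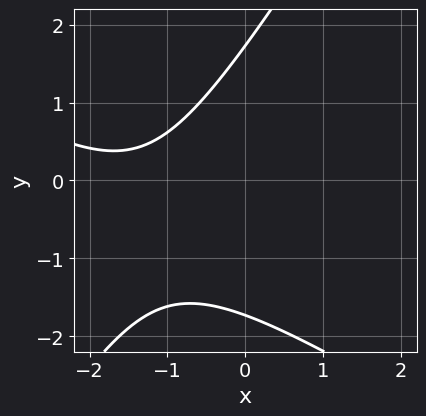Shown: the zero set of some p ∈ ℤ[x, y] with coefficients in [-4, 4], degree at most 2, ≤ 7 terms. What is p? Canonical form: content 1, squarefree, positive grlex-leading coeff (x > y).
x^2 + x*y - y^2 + 3*x + 3

(a) deg p = 2. A generic line meets the curve in up to 2 points.
(b) From the visible intercepts: the curve avoids every integer x-axis point in the box.
(c) Assembling these constraints gives the stated polynomial.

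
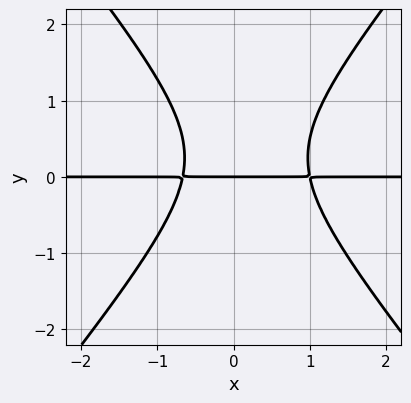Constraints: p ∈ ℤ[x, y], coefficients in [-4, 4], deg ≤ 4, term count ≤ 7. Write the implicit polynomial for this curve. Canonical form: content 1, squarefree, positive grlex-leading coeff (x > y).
First, deg p = 3. No degree-2 curve has this shape.
Then, observable constraints: it crosses the y-axis at the gridline y = 0; the visible x-axis segment lies entirely on the curve.
Finally, together with the visible shape, these determine p as stated.

3*x^2*y - 2*y^3 - x*y + y^2 - 2*y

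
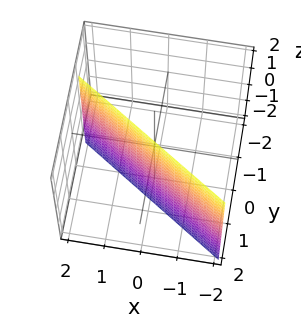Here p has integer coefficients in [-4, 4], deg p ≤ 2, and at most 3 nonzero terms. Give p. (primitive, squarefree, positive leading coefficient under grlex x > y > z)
2*x + 3*y - 2

The degree is 1 — the surface is flat (a plane).
Checking where it meets the axes: it misses every integer gridline on the z-axis; one x-axis crossing is at x = 1.
Assembling these constraints gives the stated polynomial.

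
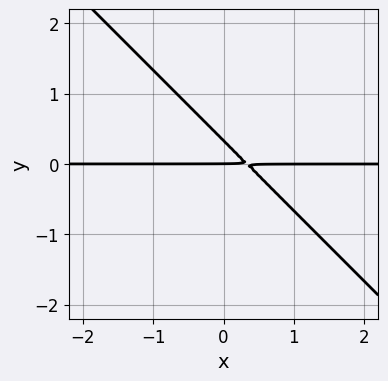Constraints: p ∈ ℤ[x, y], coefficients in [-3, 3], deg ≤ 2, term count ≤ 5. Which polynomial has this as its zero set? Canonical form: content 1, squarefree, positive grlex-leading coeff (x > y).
1. Degree: the shape is more complex than any degree-1 curve, so deg p = 2.
2. Observable constraints: one y-axis crossing is at y = 0; every point of the x-axis in the box is on the curve.
3. Fitting integer coefficients to these (and the overall shape) gives p.

3*x*y + 3*y^2 - y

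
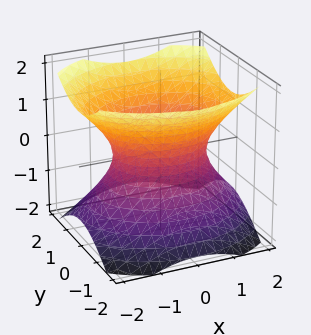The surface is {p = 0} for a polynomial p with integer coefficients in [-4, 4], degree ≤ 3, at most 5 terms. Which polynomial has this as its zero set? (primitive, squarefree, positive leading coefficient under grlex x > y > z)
2*x^2 + 3*y^2 - 3*z^2 - 3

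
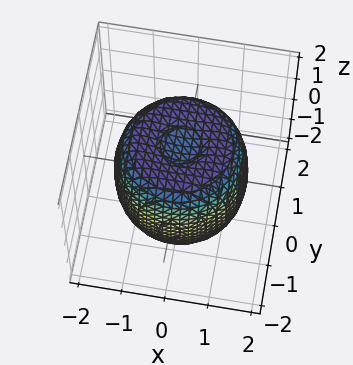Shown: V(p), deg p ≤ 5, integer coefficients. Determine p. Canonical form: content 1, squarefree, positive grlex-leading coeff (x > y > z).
2*x^4 + 4*x^2*y^2 + 2*y^4 - 3*x^2 - 3*y^2 + 2*z^2 - 3

First, deg p = 4. A generic line meets the surface in up to 4 points.
Then, symmetries: rotational symmetry about the z-axis ⇒ p depends on x, y only through x² + y².
Next, reading off the gridlines: a circular section at z = 1 has radius between 1 and 2.
Finally, matching integer coefficients to the picture gives p.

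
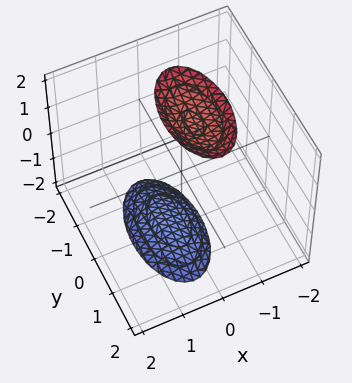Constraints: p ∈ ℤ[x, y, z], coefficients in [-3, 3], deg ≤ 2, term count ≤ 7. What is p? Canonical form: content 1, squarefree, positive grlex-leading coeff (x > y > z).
3*x^2 + x*z + y^2 - z^2 + 3

1. I count 2 distinct pieces.
2. The degree is 2 — no degree-1 surface has this shape.
3. Against the integer gridlines: it misses every integer gridline on the x-axis; no y-intercept at any integer in the box.
4. The integer polynomial consistent with all of this is the stated p.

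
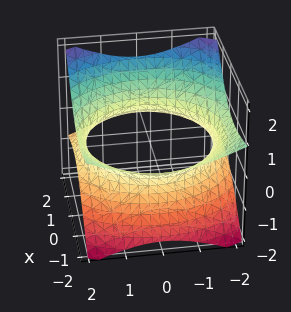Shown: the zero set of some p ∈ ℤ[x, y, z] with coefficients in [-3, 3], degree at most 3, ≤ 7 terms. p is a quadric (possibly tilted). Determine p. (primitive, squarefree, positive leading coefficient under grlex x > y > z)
x^2 + 2*x*z + y^2 - 3*z^2 - 3

(a) The degree is 2 — the shape is more complex than any degree-1 surface.
(b) Against the integer gridlines: the surface avoids every integer z-axis point in the box.
(c) Fitting integer coefficients to these (and the overall shape) gives p.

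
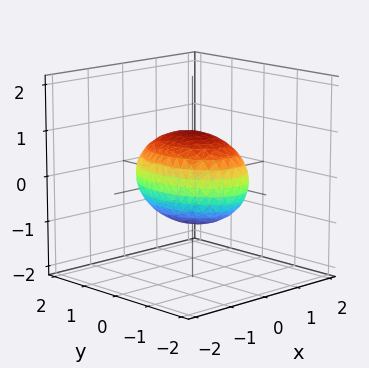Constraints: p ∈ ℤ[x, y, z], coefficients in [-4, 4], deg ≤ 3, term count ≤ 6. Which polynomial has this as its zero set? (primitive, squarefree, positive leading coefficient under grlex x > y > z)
2*x^2 + y^2 + 2*z^2 - 2

(a) Degree: a closed, bounded, convex surface; a quadric, so deg p = 2.
(b) Symmetries: the y ↦ −y reflection is a symmetry, so y appears only in even powers; the x ↦ −x reflection is a symmetry, so x appears only in even powers; mirror symmetry z ↦ −z ⇒ only even powers of z.
(c) Reading off the gridlines: among the integer gridlines, it crosses the z-axis at z ∈ {-1, 1}; among the integer gridlines, it crosses the x-axis at x ∈ {-1, 1}.
(d) Putting this together gives p.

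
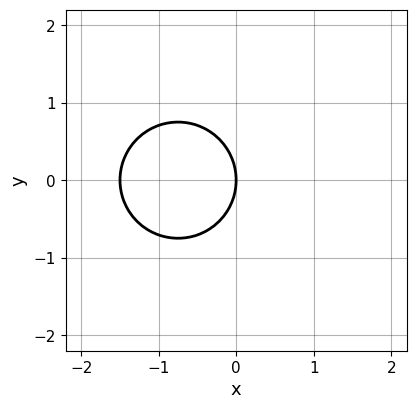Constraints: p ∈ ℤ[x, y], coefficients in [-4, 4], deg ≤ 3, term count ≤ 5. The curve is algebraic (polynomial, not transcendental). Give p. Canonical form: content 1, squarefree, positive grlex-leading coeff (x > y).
2*x^2 + 2*y^2 + 3*x

The degree is 2 — a generic line meets the curve in up to 2 points.
Symmetries: the y ↦ −y reflection is a symmetry, so y appears only in even powers.
Reading off the gridlines: one y-axis crossing is at y = 0; one x-axis crossing is at x = 0.
These observations pin down the coefficients.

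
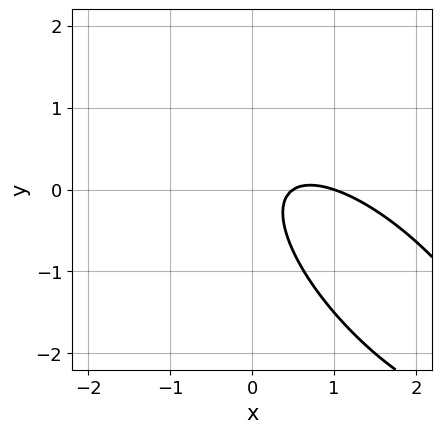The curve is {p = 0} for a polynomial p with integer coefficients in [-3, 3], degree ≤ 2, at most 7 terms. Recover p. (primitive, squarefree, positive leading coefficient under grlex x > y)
1. The degree is 2 — the shape is more complex than any degree-1 curve.
2. Observable constraints: it meets the x-axis at x = 1 (among the integer gridlines); it misses every integer gridline on the y-axis.
3. Solving for integer coefficients yields p as stated.

2*x^2 + 3*x*y + 2*y^2 - 3*x + 1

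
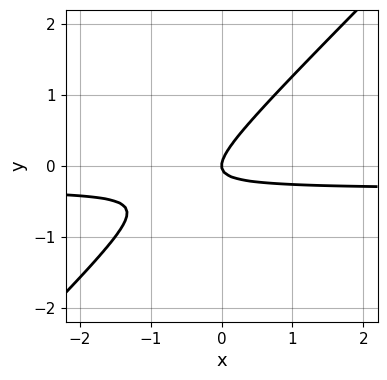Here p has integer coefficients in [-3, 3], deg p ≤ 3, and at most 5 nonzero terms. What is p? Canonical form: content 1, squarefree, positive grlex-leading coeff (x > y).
Degree: a generic line meets the curve in up to 2 points, so deg p = 2.
From the axis intercepts and sections: it crosses the y-axis at the gridline y = 0; it meets the x-axis at x = 0 (among the integer gridlines).
The integer polynomial consistent with all of this is the stated p.

3*x*y - 3*y^2 + x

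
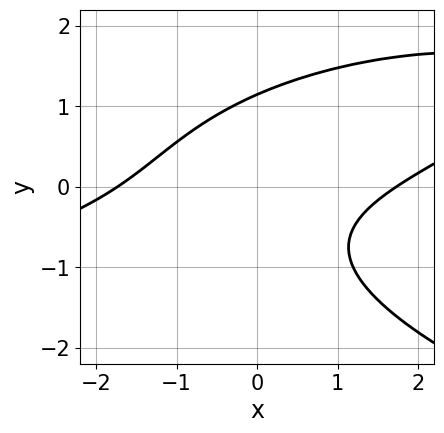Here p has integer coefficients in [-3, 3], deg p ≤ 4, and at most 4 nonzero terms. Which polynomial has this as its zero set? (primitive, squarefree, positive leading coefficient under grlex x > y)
2*y^3 + x^2 - 3*x*y - 3

(a) Degree: the shape is more complex than any degree-2 curve, so deg p = 3.
(b) Solving for integer coefficients yields p as stated.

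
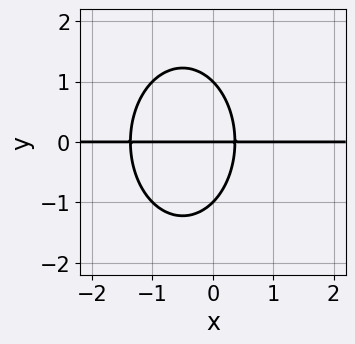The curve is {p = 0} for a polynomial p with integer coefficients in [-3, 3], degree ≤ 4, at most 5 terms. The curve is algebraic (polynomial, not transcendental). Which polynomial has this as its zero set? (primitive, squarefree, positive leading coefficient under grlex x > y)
The degree is 3 — a generic line meets the curve in up to 3 points.
From the axis intercepts and sections: the visible x-axis segment lies entirely on the curve; among the integer gridlines, it crosses the y-axis at y ∈ {-1, 0, 1}.
These observations pin down the coefficients.

2*x^2*y + y^3 + 2*x*y - y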